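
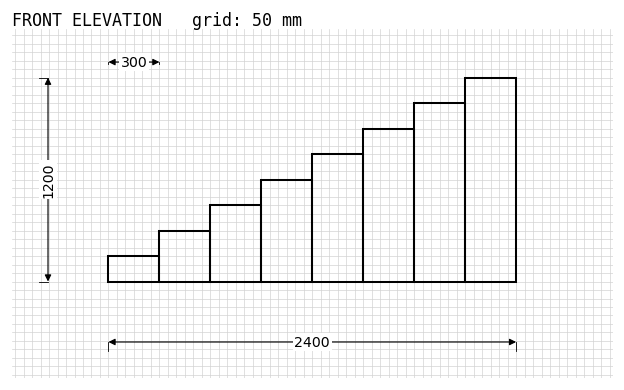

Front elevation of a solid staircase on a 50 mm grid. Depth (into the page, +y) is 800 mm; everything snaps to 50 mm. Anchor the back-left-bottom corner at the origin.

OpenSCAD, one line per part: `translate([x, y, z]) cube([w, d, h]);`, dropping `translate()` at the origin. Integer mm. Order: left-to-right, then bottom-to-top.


cube([300, 800, 150]);
translate([300, 0, 0]) cube([300, 800, 300]);
translate([600, 0, 0]) cube([300, 800, 450]);
translate([900, 0, 0]) cube([300, 800, 600]);
translate([1200, 0, 0]) cube([300, 800, 750]);
translate([1500, 0, 0]) cube([300, 800, 900]);
translate([1800, 0, 0]) cube([300, 800, 1050]);
translate([2100, 0, 0]) cube([300, 800, 1200]);


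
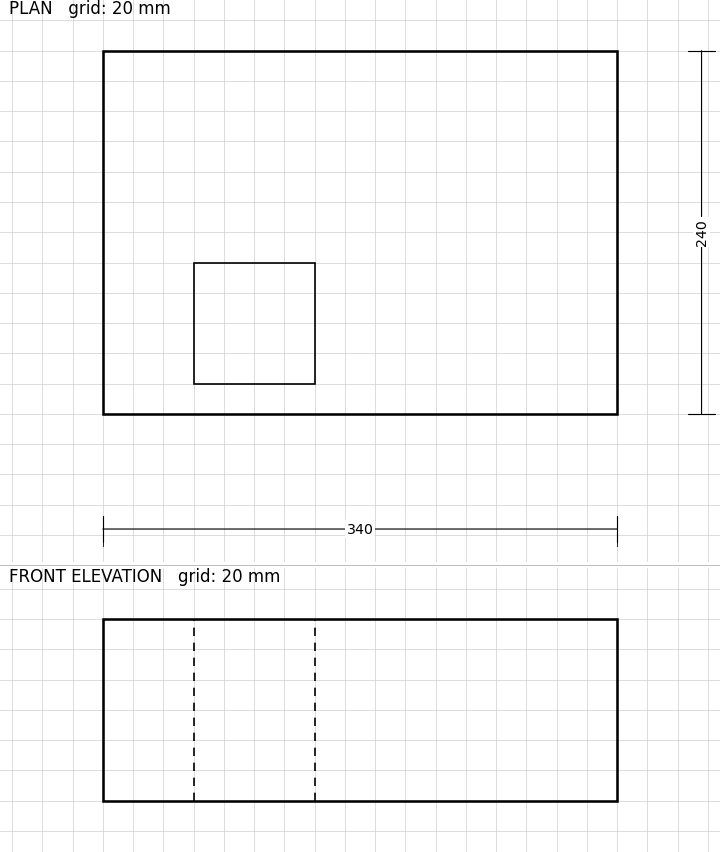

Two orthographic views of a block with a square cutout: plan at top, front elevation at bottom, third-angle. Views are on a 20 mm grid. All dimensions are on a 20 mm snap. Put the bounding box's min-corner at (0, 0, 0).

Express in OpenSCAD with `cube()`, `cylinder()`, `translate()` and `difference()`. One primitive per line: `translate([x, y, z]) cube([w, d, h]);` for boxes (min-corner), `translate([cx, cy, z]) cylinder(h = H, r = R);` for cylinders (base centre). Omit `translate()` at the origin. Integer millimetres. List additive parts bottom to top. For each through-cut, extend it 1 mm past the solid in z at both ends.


difference() {
  cube([340, 240, 120]);
  translate([60, 20, -1]) cube([80, 80, 122]);
}


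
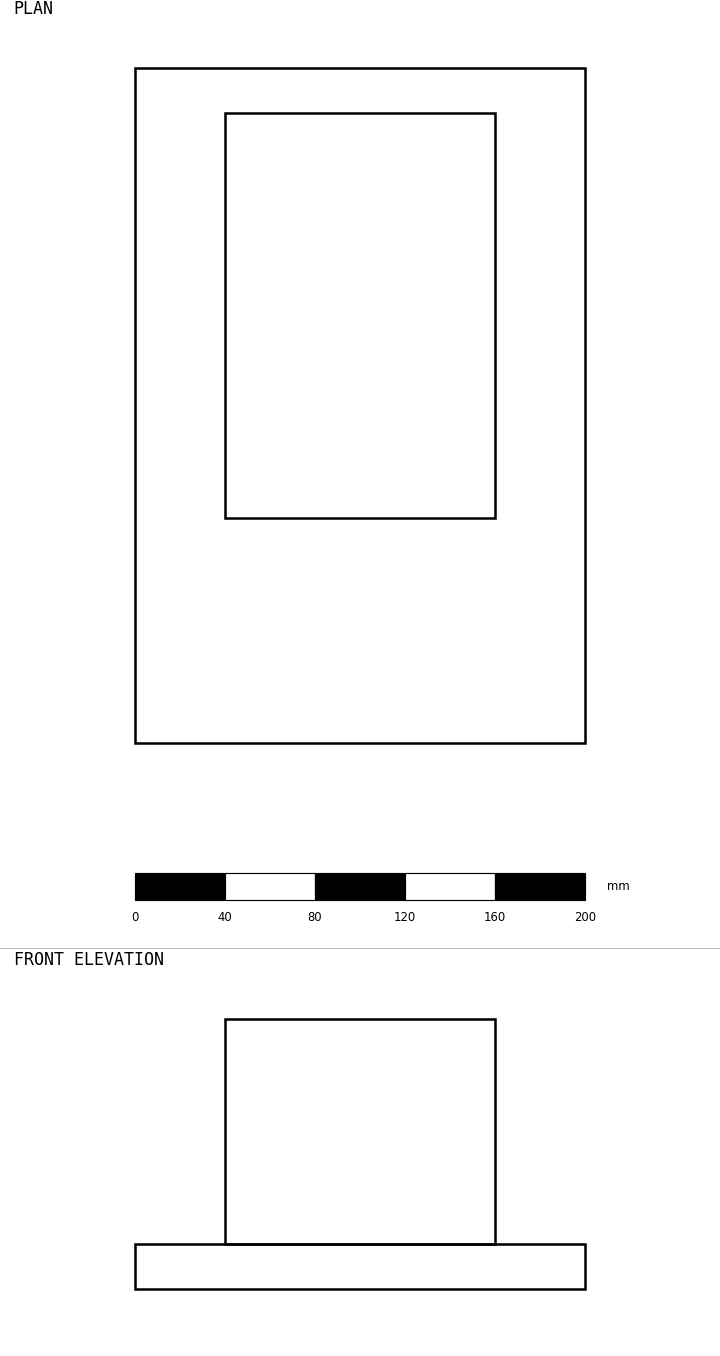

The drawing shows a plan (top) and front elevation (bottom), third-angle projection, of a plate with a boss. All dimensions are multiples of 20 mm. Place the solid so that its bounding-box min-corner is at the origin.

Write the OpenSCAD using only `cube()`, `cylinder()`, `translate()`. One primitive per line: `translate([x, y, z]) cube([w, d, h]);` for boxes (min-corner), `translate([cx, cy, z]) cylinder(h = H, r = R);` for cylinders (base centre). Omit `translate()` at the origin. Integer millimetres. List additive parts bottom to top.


cube([200, 300, 20]);
translate([40, 100, 20]) cube([120, 180, 100]);


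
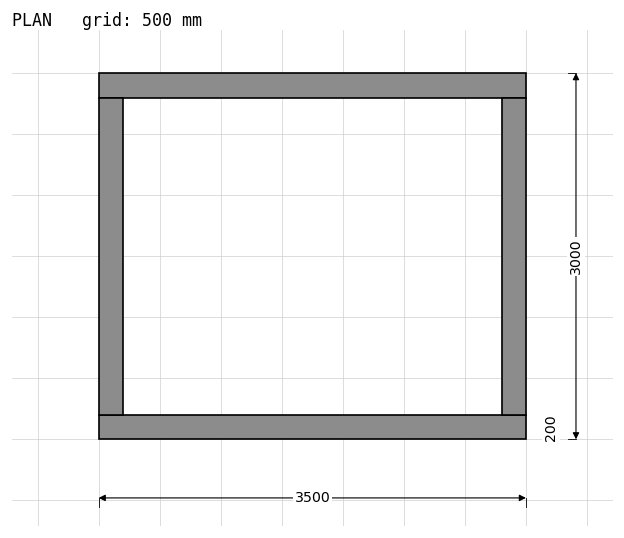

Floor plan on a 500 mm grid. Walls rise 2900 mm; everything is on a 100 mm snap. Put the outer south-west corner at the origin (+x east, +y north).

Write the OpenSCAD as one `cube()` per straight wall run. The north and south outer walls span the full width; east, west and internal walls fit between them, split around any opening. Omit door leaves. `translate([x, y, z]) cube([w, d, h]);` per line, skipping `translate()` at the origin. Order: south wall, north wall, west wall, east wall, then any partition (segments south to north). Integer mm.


cube([3500, 200, 2900]);
translate([0, 2800, 0]) cube([3500, 200, 2900]);
translate([0, 200, 0]) cube([200, 2600, 2900]);
translate([3300, 200, 0]) cube([200, 2600, 2900]);


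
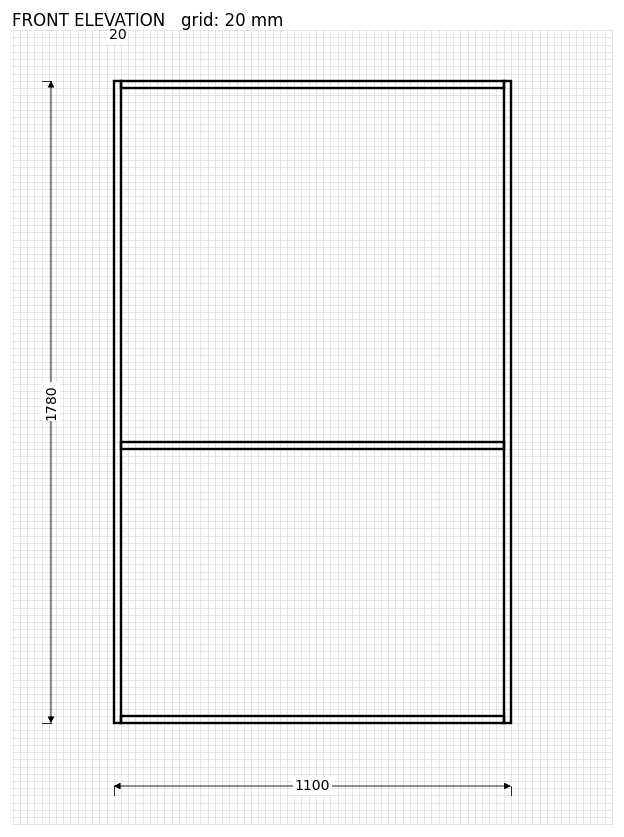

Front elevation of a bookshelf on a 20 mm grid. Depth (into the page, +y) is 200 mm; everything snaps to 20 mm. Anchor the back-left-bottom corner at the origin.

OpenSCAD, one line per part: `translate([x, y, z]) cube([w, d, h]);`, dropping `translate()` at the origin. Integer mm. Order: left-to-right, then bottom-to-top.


cube([20, 200, 1780]);
translate([20, 0, 0]) cube([1060, 200, 20]);
translate([20, 0, 760]) cube([1060, 200, 20]);
translate([20, 0, 1760]) cube([1060, 200, 20]);
translate([1080, 0, 0]) cube([20, 200, 1780]);


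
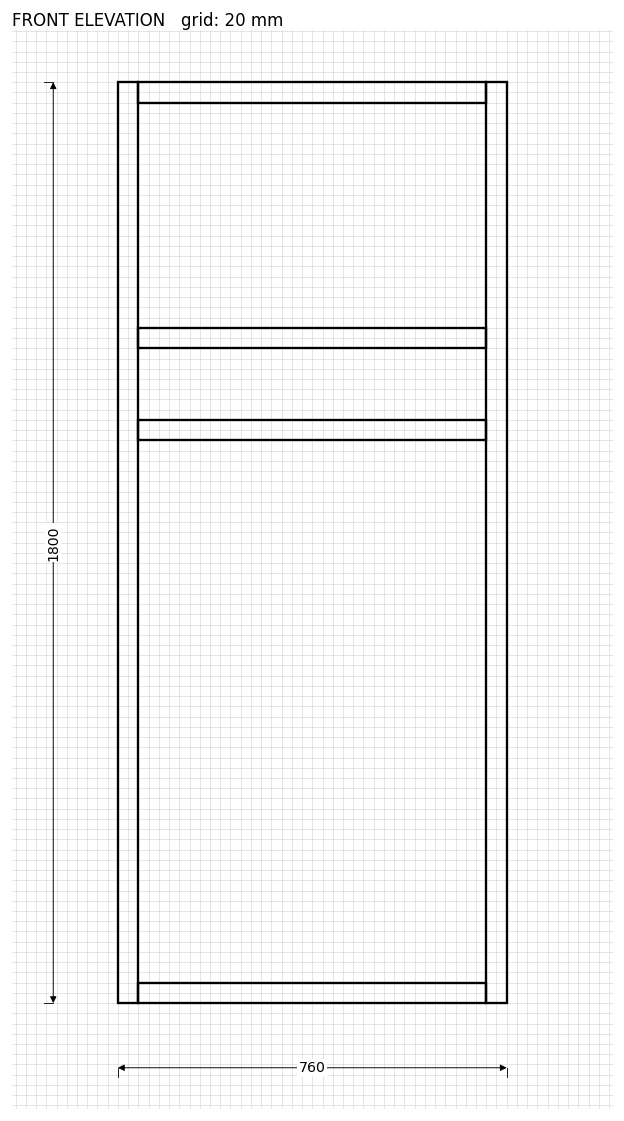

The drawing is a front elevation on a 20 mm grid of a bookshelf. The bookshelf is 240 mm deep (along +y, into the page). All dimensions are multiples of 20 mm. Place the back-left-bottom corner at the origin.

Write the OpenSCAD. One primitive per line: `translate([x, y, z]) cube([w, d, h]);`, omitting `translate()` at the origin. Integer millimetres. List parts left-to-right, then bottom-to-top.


cube([40, 240, 1800]);
translate([40, 0, 0]) cube([680, 240, 40]);
translate([40, 0, 1100]) cube([680, 240, 40]);
translate([40, 0, 1280]) cube([680, 240, 40]);
translate([40, 0, 1760]) cube([680, 240, 40]);
translate([720, 0, 0]) cube([40, 240, 1800]);


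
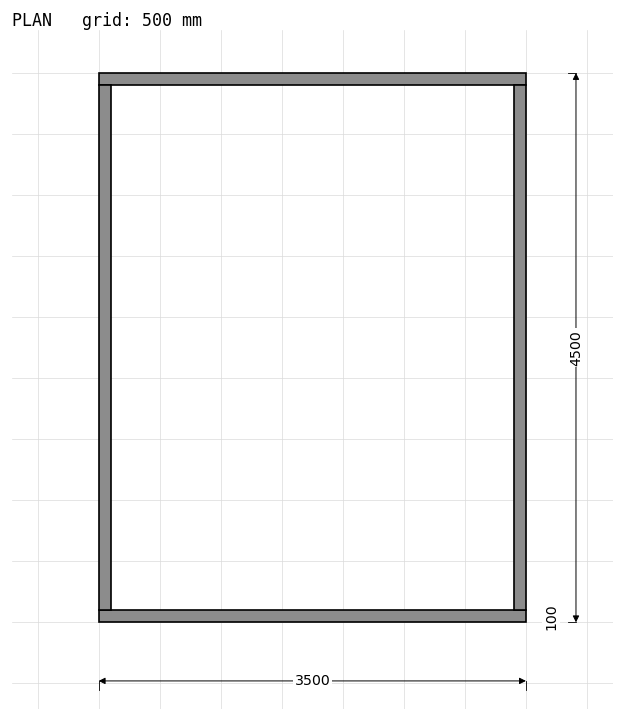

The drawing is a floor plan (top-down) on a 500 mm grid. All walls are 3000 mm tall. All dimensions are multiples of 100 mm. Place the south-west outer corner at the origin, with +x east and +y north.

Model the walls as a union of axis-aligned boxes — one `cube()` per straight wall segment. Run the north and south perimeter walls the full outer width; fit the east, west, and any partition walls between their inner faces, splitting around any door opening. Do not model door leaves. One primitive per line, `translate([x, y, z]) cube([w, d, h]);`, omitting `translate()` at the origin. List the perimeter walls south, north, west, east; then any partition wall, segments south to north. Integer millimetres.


cube([3500, 100, 3000]);
translate([0, 4400, 0]) cube([3500, 100, 3000]);
translate([0, 100, 0]) cube([100, 4300, 3000]);
translate([3400, 100, 0]) cube([100, 4300, 3000]);


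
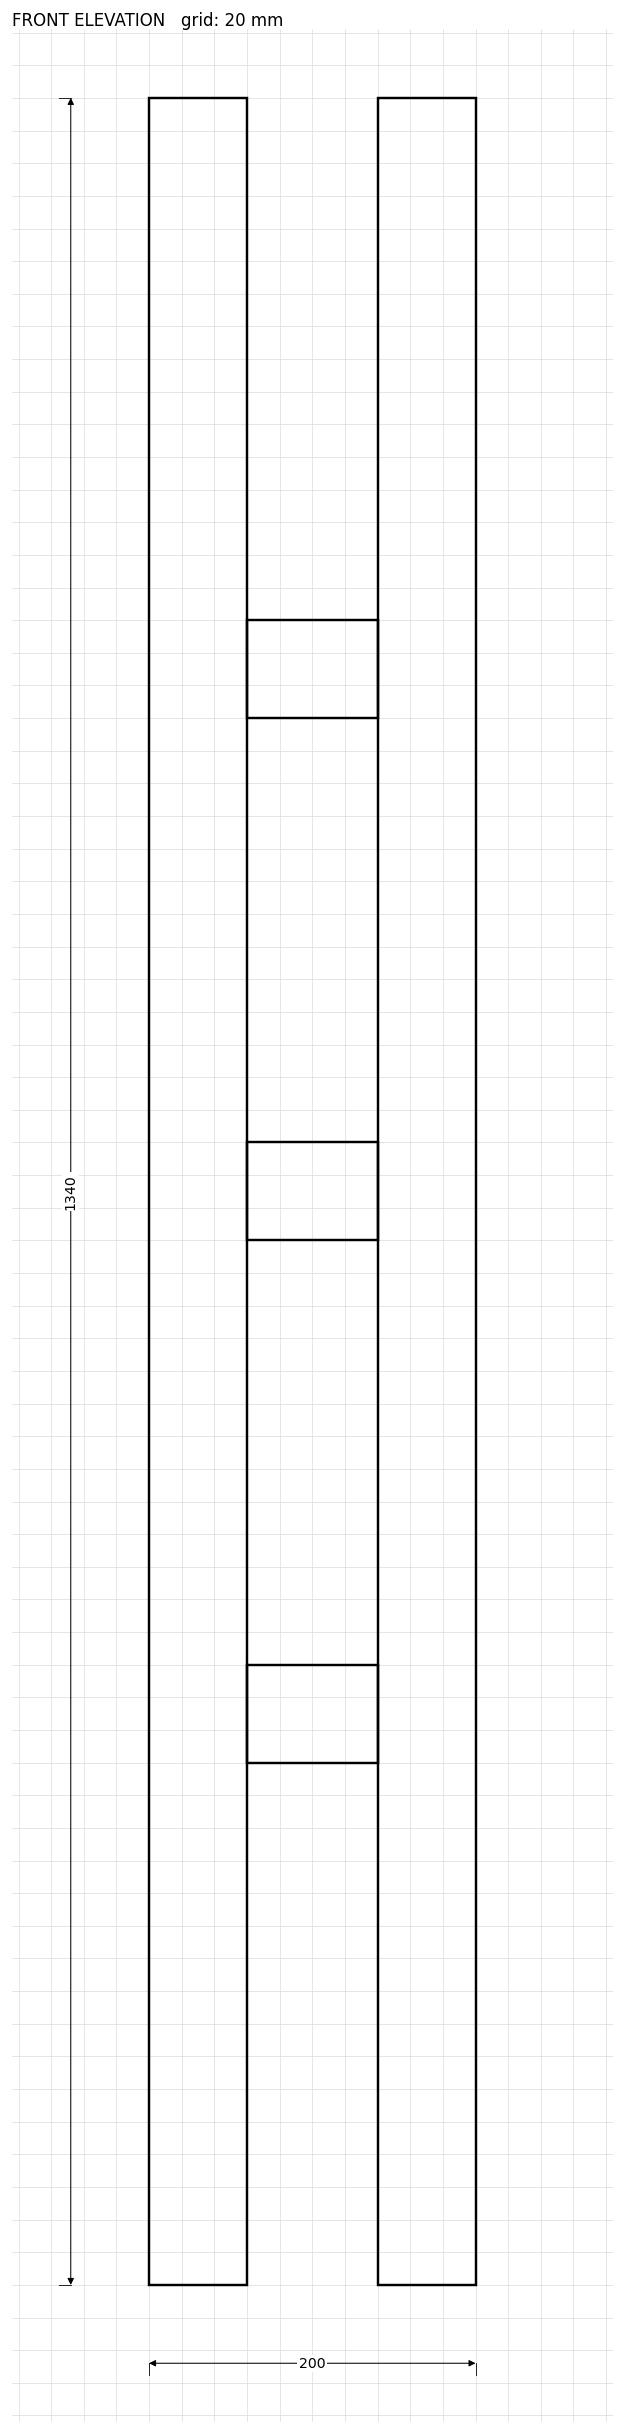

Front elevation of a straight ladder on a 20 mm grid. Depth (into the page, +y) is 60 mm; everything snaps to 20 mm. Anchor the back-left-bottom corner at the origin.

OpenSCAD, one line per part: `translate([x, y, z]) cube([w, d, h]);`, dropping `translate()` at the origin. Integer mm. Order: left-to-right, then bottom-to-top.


cube([60, 60, 1340]);
translate([60, 0, 320]) cube([80, 60, 60]);
translate([60, 0, 640]) cube([80, 60, 60]);
translate([60, 0, 960]) cube([80, 60, 60]);
translate([140, 0, 0]) cube([60, 60, 1340]);


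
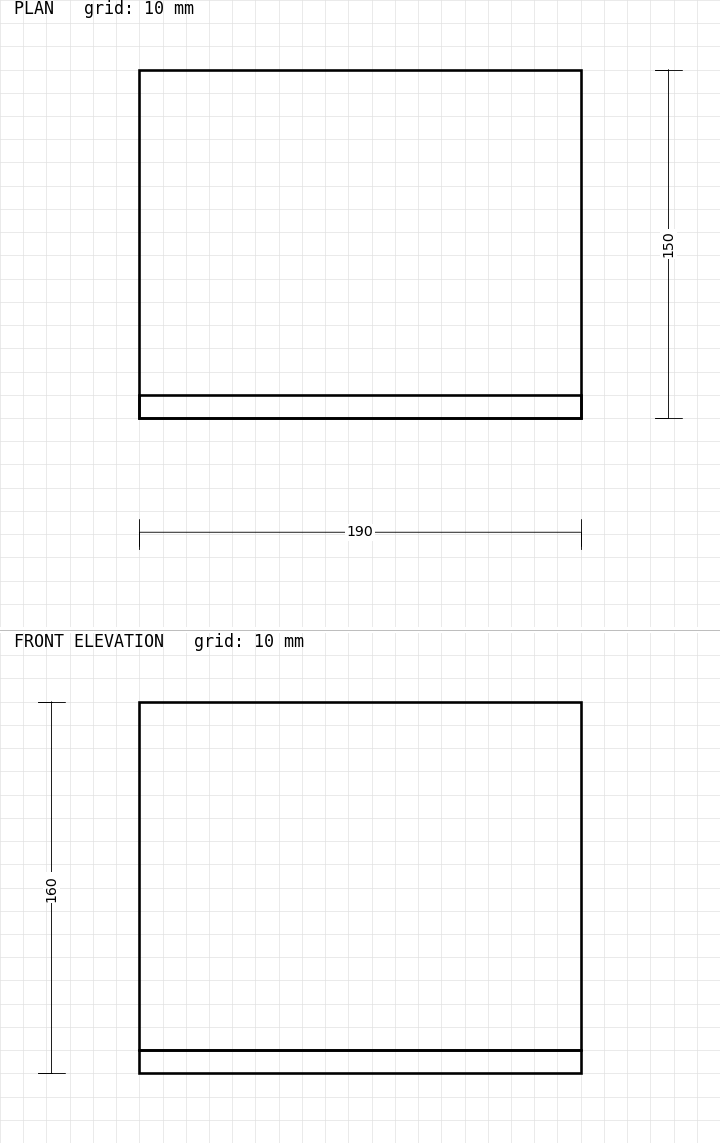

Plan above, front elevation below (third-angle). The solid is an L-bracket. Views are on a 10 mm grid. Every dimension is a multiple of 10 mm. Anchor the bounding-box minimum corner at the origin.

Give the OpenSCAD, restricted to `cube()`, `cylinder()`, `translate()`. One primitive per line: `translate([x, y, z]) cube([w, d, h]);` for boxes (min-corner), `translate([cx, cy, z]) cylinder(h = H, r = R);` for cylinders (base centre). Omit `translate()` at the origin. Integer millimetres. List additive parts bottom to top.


cube([190, 150, 10]);
translate([0, 0, 10]) cube([190, 10, 150]);


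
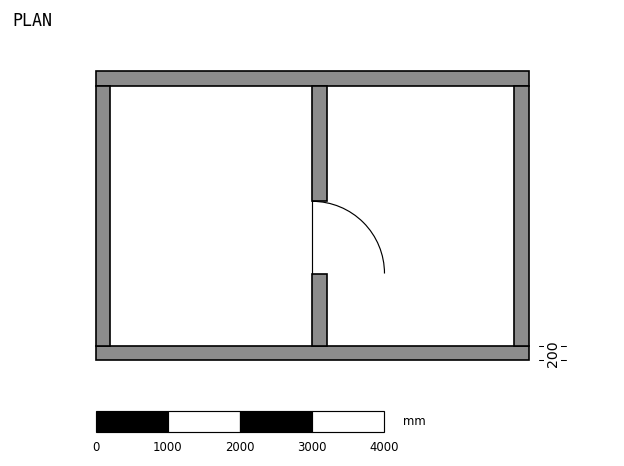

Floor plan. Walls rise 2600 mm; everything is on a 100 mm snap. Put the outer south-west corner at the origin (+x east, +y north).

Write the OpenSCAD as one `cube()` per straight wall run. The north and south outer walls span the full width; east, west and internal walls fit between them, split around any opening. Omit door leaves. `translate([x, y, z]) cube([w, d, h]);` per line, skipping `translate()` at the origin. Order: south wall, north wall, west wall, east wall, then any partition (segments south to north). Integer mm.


cube([6000, 200, 2600]);
translate([0, 3800, 0]) cube([6000, 200, 2600]);
translate([0, 200, 0]) cube([200, 3600, 2600]);
translate([5800, 200, 0]) cube([200, 3600, 2600]);
translate([3000, 200, 0]) cube([200, 1000, 2600]);
translate([3000, 2200, 0]) cube([200, 1600, 2600]);


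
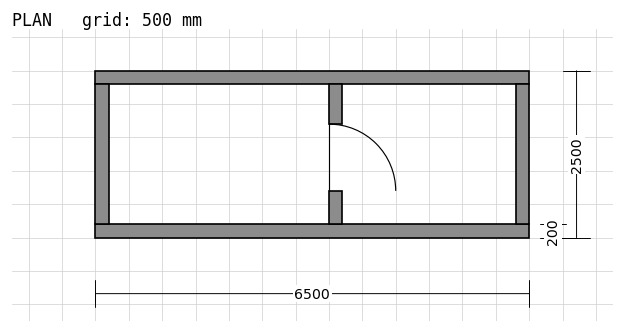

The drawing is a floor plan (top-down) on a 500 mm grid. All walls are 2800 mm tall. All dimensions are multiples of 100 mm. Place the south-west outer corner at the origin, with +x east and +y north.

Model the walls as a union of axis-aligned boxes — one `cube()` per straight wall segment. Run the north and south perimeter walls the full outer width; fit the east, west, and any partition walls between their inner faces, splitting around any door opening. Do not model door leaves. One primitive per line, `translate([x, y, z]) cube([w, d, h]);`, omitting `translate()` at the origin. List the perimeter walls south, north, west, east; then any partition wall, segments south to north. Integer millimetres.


cube([6500, 200, 2800]);
translate([0, 2300, 0]) cube([6500, 200, 2800]);
translate([0, 200, 0]) cube([200, 2100, 2800]);
translate([6300, 200, 0]) cube([200, 2100, 2800]);
translate([3500, 200, 0]) cube([200, 500, 2800]);
translate([3500, 1700, 0]) cube([200, 600, 2800]);


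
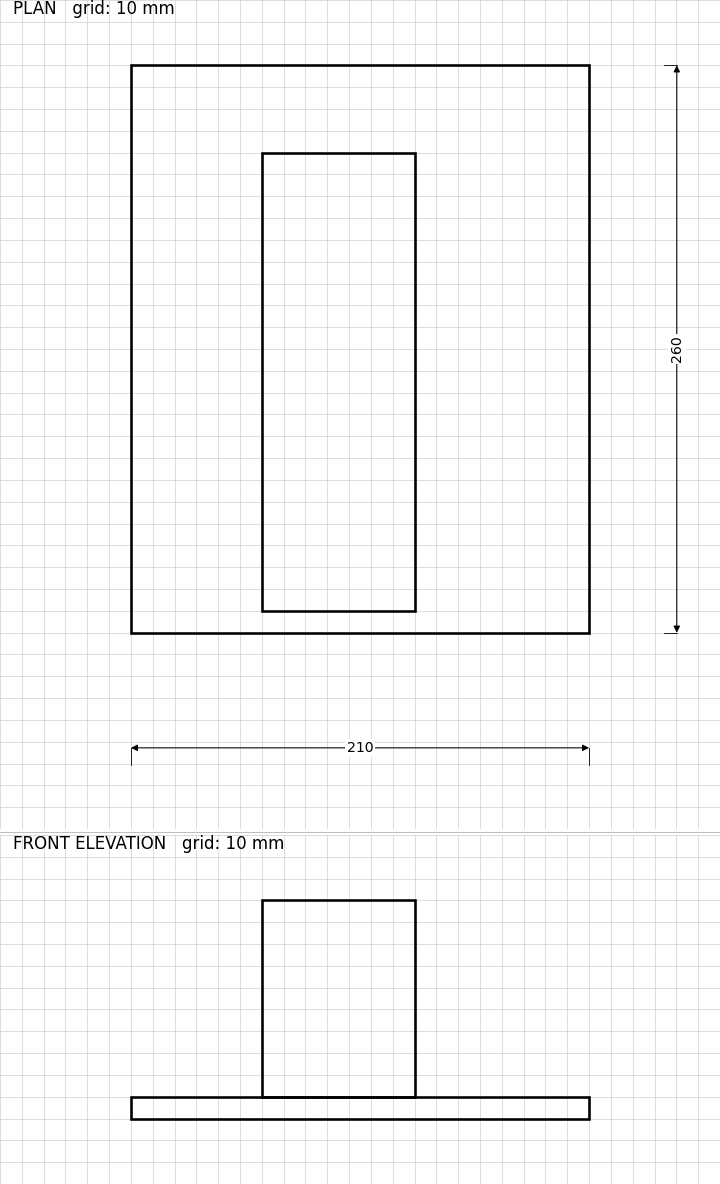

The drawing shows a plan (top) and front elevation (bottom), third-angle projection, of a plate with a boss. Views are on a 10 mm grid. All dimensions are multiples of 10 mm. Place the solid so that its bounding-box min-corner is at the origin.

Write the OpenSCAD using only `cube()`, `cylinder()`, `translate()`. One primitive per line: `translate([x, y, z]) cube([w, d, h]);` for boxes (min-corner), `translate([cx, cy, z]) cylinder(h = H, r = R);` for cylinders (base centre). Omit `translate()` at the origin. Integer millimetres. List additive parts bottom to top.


cube([210, 260, 10]);
translate([60, 10, 10]) cube([70, 210, 90]);


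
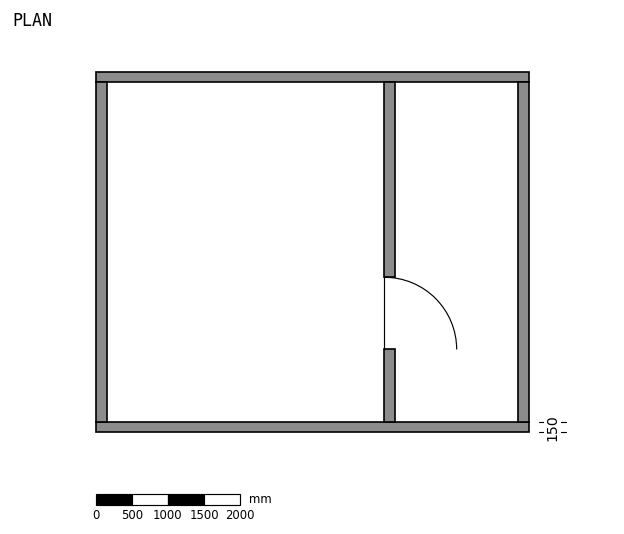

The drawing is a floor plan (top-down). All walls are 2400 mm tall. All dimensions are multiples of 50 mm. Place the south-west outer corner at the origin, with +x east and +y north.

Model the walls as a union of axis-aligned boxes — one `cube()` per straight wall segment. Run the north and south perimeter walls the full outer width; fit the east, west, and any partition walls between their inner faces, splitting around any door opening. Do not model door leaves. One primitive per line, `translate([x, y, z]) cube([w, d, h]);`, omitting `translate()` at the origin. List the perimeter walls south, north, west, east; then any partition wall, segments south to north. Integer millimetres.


cube([6000, 150, 2400]);
translate([0, 4850, 0]) cube([6000, 150, 2400]);
translate([0, 150, 0]) cube([150, 4700, 2400]);
translate([5850, 150, 0]) cube([150, 4700, 2400]);
translate([4000, 150, 0]) cube([150, 1000, 2400]);
translate([4000, 2150, 0]) cube([150, 2700, 2400]);


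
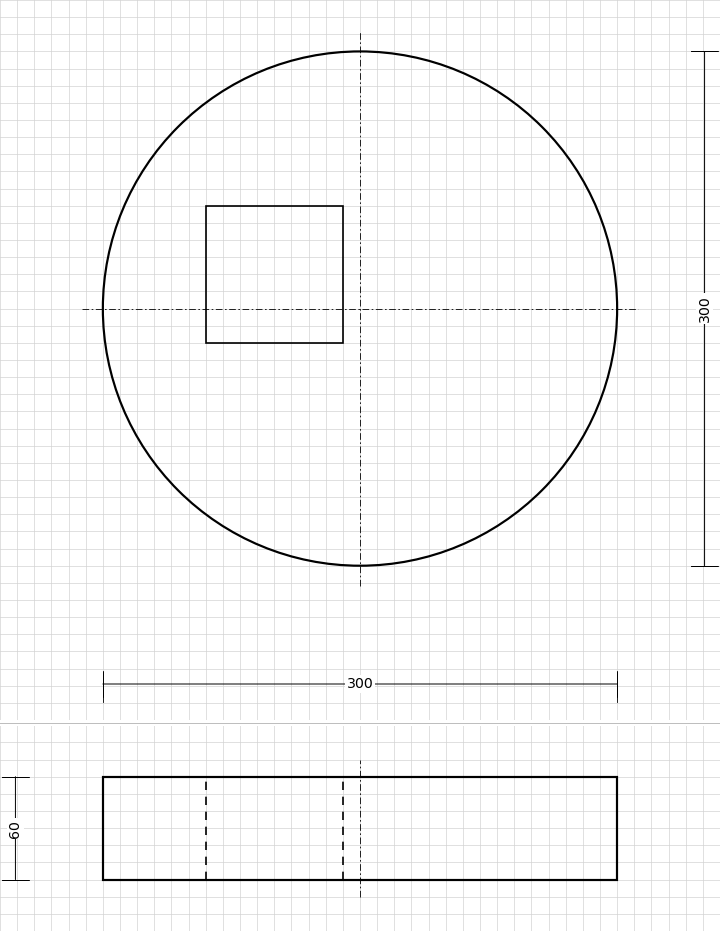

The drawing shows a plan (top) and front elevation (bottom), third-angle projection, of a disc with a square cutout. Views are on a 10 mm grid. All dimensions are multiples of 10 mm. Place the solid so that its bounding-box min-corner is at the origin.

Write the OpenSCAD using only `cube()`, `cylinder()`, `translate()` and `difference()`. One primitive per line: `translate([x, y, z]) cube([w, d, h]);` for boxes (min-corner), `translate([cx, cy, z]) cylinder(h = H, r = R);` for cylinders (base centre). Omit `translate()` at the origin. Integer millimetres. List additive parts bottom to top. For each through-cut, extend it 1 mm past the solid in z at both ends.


difference() {
  translate([150, 150, 0]) cylinder(h = 60, r = 150);
  translate([60, 130, -1]) cube([80, 80, 62]);
}


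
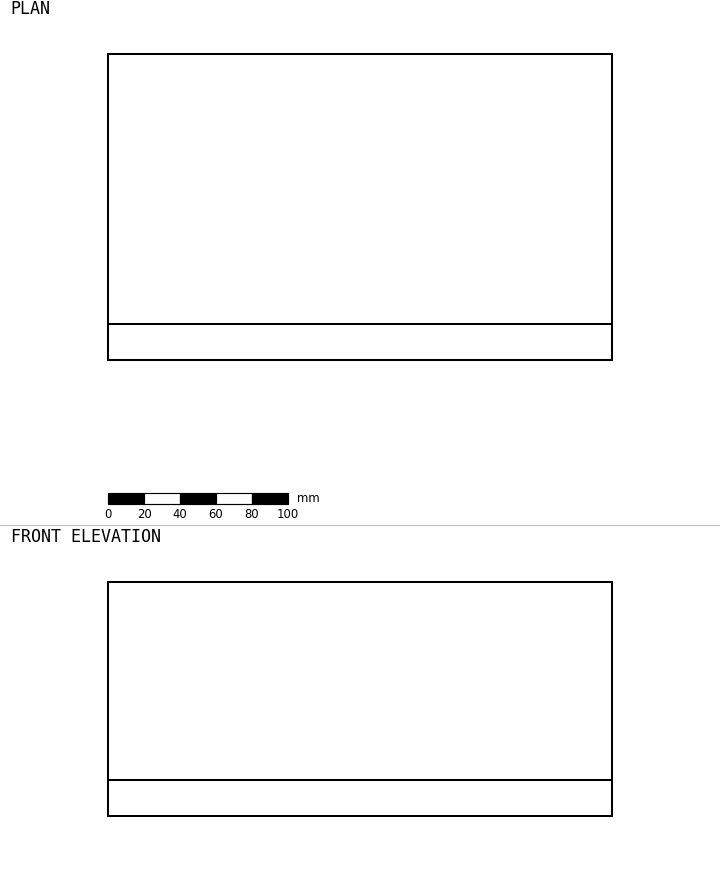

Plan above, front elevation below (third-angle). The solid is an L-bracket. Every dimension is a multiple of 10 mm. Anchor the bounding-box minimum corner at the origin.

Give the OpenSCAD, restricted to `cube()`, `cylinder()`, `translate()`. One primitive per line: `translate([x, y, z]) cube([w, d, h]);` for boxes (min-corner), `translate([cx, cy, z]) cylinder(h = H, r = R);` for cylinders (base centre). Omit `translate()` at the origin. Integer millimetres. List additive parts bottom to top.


cube([280, 170, 20]);
translate([0, 0, 20]) cube([280, 20, 110]);


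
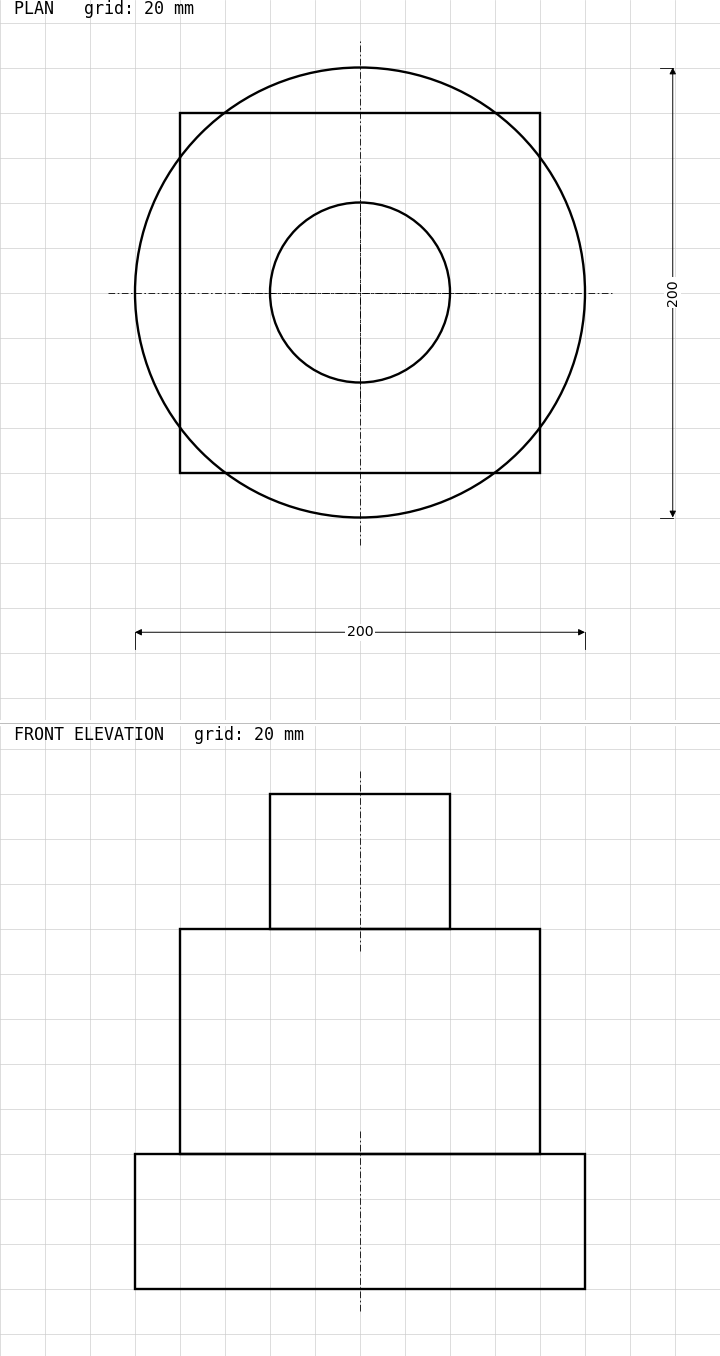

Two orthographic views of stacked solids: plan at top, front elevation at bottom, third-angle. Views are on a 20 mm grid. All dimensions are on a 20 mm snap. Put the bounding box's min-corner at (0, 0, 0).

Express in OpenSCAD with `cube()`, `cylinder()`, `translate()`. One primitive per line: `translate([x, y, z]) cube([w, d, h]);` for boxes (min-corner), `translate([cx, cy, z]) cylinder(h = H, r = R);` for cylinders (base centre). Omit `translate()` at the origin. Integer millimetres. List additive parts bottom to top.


translate([100, 100, 0]) cylinder(h = 60, r = 100);
translate([20, 20, 60]) cube([160, 160, 100]);
translate([100, 100, 160]) cylinder(h = 60, r = 40);


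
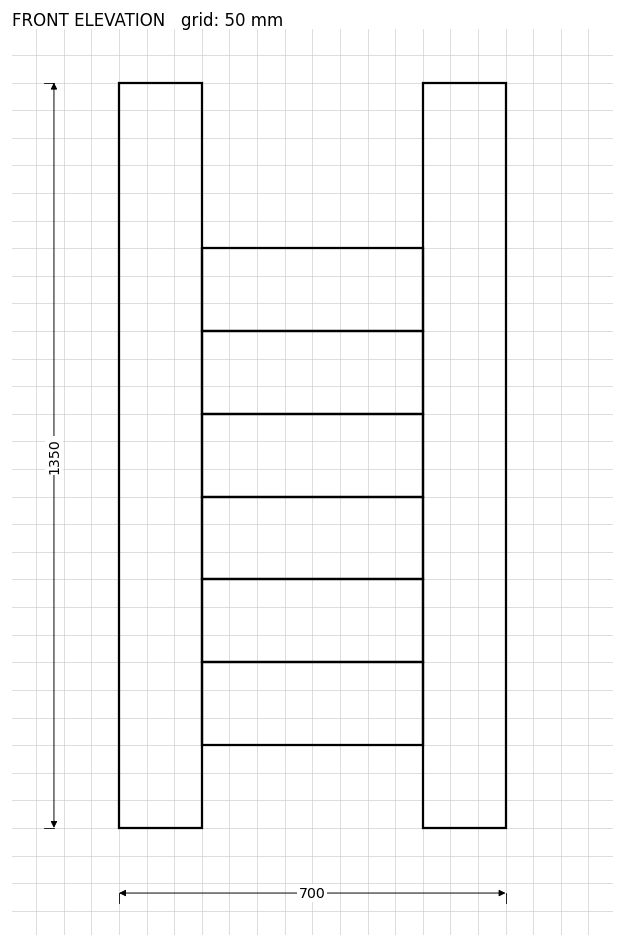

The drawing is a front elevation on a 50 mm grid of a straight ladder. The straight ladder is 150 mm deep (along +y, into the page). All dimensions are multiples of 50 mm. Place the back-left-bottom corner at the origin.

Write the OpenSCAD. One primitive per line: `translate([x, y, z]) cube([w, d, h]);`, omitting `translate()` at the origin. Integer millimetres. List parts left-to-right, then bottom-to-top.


cube([150, 150, 1350]);
translate([150, 0, 150]) cube([400, 150, 150]);
translate([150, 0, 300]) cube([400, 150, 150]);
translate([150, 0, 450]) cube([400, 150, 150]);
translate([150, 0, 600]) cube([400, 150, 150]);
translate([150, 0, 750]) cube([400, 150, 150]);
translate([150, 0, 900]) cube([400, 150, 150]);
translate([550, 0, 0]) cube([150, 150, 1350]);


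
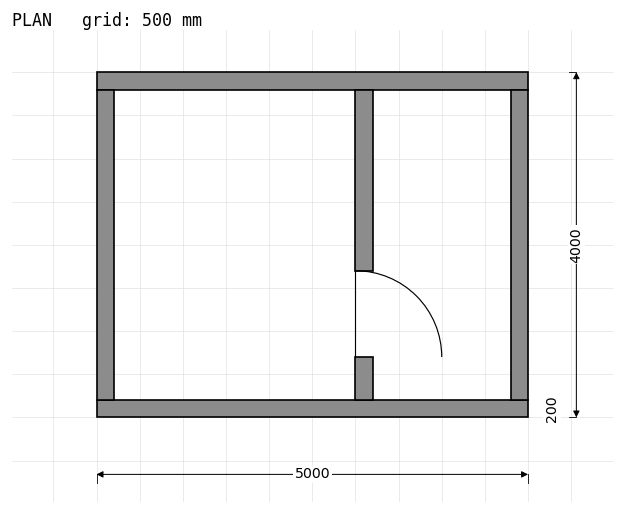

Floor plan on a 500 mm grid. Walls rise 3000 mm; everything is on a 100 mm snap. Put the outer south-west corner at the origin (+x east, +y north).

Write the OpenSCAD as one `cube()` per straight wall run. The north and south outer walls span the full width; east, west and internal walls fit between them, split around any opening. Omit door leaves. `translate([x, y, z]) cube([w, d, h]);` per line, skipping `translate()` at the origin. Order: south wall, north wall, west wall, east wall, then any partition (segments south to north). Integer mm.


cube([5000, 200, 3000]);
translate([0, 3800, 0]) cube([5000, 200, 3000]);
translate([0, 200, 0]) cube([200, 3600, 3000]);
translate([4800, 200, 0]) cube([200, 3600, 3000]);
translate([3000, 200, 0]) cube([200, 500, 3000]);
translate([3000, 1700, 0]) cube([200, 2100, 3000]);


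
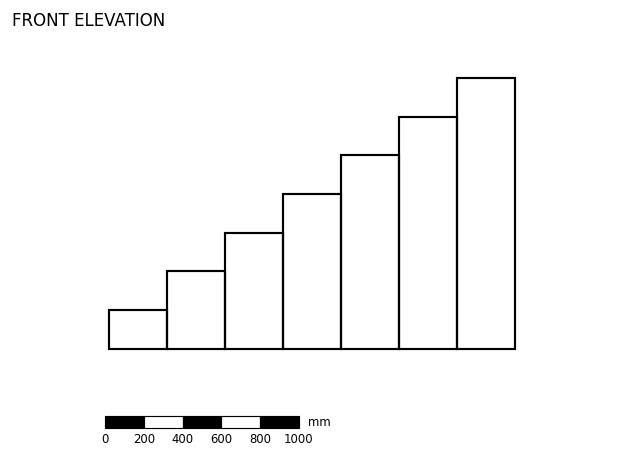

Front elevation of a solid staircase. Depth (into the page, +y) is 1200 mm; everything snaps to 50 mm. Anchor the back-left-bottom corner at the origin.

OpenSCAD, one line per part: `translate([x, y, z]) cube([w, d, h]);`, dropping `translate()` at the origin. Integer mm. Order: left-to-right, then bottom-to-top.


cube([300, 1200, 200]);
translate([300, 0, 0]) cube([300, 1200, 400]);
translate([600, 0, 0]) cube([300, 1200, 600]);
translate([900, 0, 0]) cube([300, 1200, 800]);
translate([1200, 0, 0]) cube([300, 1200, 1000]);
translate([1500, 0, 0]) cube([300, 1200, 1200]);
translate([1800, 0, 0]) cube([300, 1200, 1400]);


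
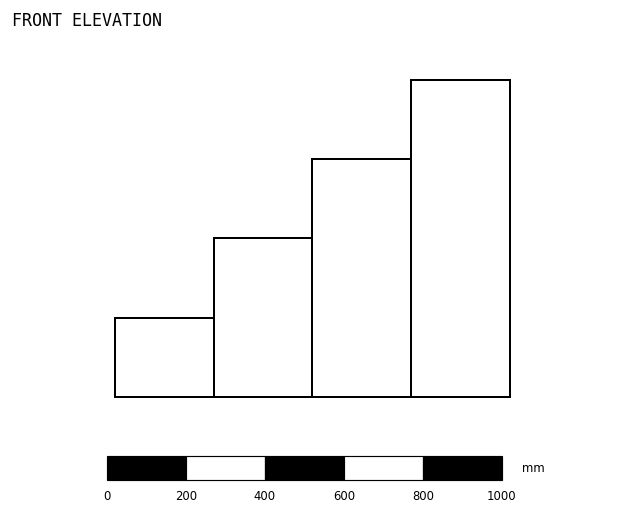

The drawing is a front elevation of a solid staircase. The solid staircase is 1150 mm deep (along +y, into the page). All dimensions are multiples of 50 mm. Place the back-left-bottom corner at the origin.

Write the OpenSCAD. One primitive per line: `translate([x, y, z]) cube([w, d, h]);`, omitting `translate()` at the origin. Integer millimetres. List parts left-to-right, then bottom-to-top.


cube([250, 1150, 200]);
translate([250, 0, 0]) cube([250, 1150, 400]);
translate([500, 0, 0]) cube([250, 1150, 600]);
translate([750, 0, 0]) cube([250, 1150, 800]);


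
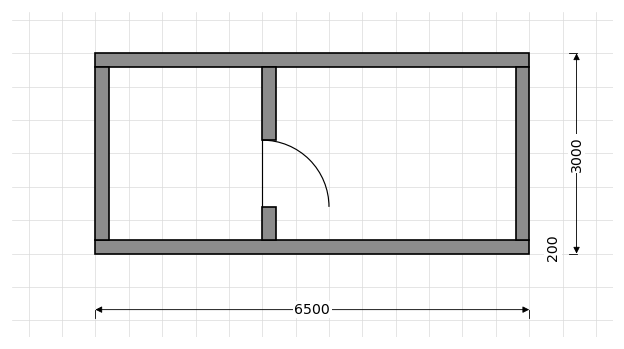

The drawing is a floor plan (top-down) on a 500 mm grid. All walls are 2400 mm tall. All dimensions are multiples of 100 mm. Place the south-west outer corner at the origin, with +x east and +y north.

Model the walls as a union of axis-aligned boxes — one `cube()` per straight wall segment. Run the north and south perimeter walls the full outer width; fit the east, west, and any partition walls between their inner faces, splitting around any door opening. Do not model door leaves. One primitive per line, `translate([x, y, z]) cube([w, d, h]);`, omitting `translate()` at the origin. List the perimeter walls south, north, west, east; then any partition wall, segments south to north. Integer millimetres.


cube([6500, 200, 2400]);
translate([0, 2800, 0]) cube([6500, 200, 2400]);
translate([0, 200, 0]) cube([200, 2600, 2400]);
translate([6300, 200, 0]) cube([200, 2600, 2400]);
translate([2500, 200, 0]) cube([200, 500, 2400]);
translate([2500, 1700, 0]) cube([200, 1100, 2400]);


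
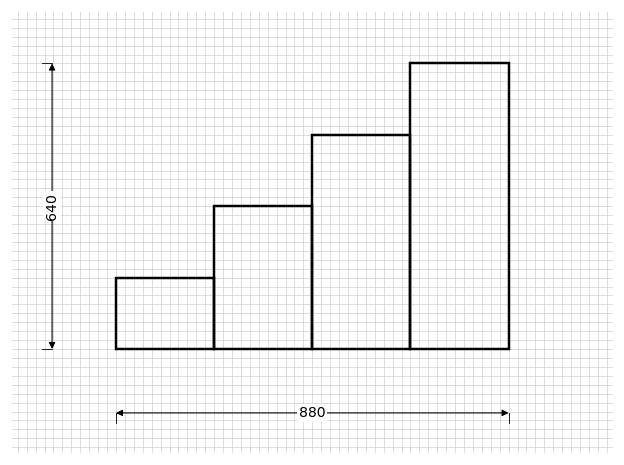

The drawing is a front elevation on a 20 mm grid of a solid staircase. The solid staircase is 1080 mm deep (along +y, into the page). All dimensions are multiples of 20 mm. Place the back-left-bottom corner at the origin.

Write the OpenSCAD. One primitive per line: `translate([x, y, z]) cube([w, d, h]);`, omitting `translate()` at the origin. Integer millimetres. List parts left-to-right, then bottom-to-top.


cube([220, 1080, 160]);
translate([220, 0, 0]) cube([220, 1080, 320]);
translate([440, 0, 0]) cube([220, 1080, 480]);
translate([660, 0, 0]) cube([220, 1080, 640]);


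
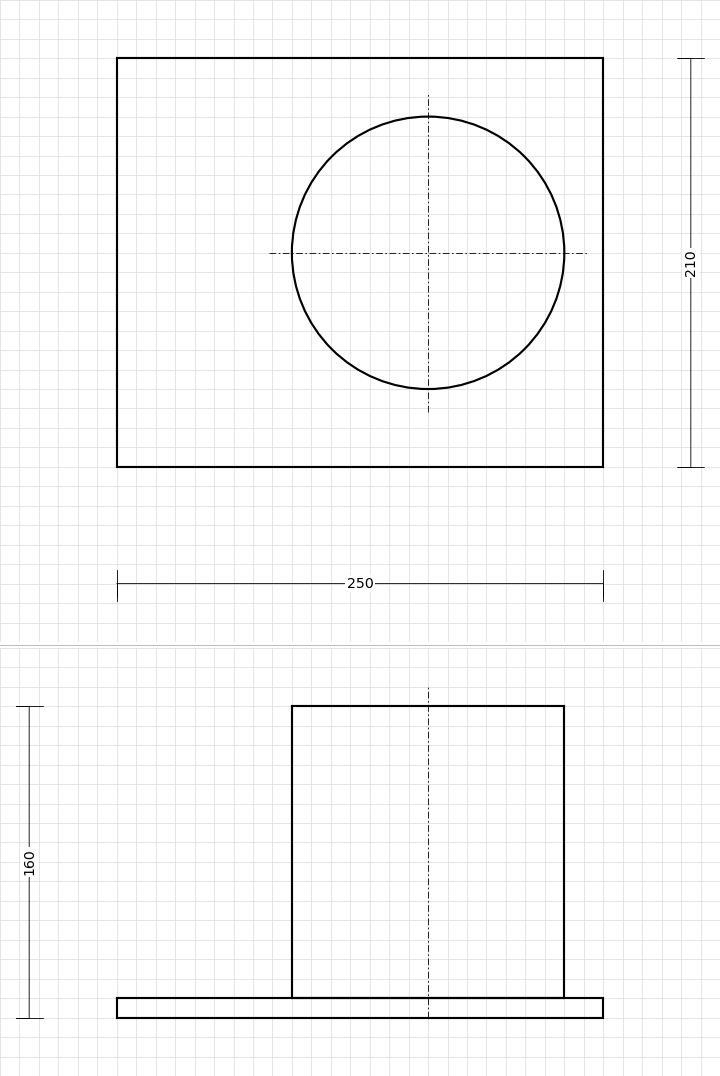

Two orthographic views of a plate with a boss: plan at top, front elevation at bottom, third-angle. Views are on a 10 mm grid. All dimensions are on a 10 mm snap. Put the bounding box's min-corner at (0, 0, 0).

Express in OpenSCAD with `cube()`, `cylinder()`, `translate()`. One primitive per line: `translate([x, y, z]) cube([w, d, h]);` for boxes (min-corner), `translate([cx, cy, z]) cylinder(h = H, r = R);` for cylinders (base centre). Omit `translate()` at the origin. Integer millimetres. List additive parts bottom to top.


cube([250, 210, 10]);
translate([160, 110, 10]) cylinder(h = 150, r = 70);


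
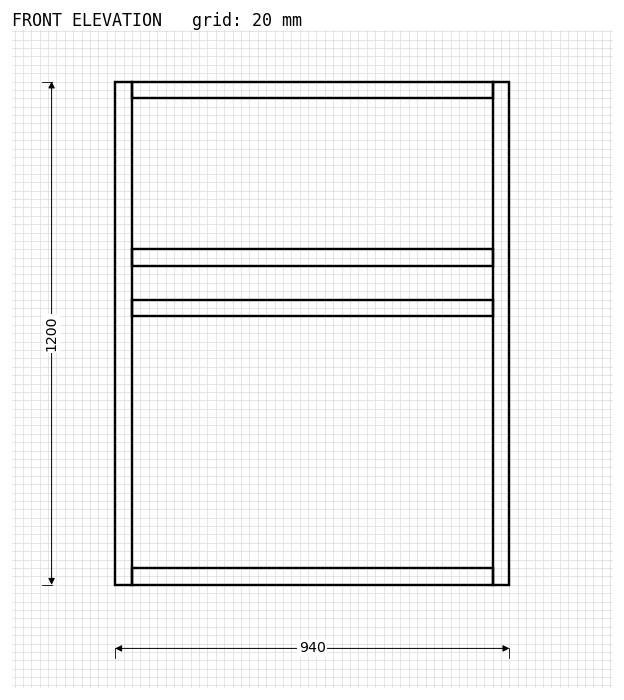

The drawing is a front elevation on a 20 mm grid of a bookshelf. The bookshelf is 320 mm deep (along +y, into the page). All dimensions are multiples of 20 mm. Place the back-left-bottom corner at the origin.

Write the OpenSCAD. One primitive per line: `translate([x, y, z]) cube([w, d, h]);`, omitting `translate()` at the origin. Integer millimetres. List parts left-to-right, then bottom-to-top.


cube([40, 320, 1200]);
translate([40, 0, 0]) cube([860, 320, 40]);
translate([40, 0, 640]) cube([860, 320, 40]);
translate([40, 0, 760]) cube([860, 320, 40]);
translate([40, 0, 1160]) cube([860, 320, 40]);
translate([900, 0, 0]) cube([40, 320, 1200]);


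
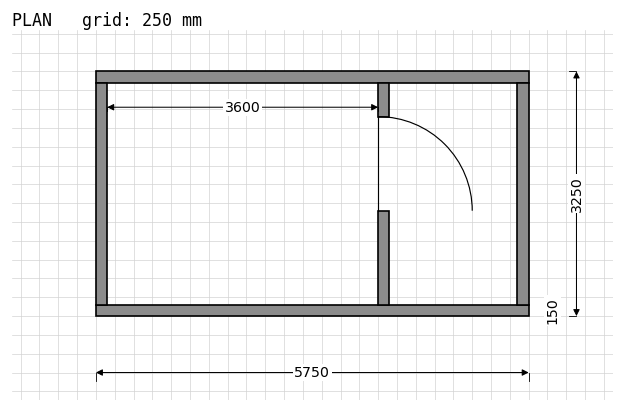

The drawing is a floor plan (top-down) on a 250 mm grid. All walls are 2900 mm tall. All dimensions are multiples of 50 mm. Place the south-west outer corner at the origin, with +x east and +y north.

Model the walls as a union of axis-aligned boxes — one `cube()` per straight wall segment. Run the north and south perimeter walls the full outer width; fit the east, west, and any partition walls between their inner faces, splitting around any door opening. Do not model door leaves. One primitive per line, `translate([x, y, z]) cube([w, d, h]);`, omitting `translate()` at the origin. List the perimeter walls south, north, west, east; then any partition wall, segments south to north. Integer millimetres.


cube([5750, 150, 2900]);
translate([0, 3100, 0]) cube([5750, 150, 2900]);
translate([0, 150, 0]) cube([150, 2950, 2900]);
translate([5600, 150, 0]) cube([150, 2950, 2900]);
translate([3750, 150, 0]) cube([150, 1250, 2900]);
translate([3750, 2650, 0]) cube([150, 450, 2900]);


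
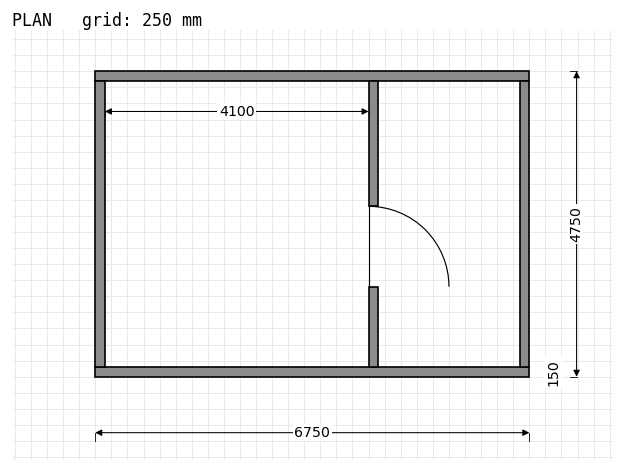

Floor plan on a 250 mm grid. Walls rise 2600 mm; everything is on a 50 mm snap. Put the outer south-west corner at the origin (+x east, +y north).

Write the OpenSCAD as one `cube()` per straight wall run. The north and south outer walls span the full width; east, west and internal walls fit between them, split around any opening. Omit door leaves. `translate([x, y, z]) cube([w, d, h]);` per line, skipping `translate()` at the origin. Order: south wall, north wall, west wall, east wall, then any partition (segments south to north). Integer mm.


cube([6750, 150, 2600]);
translate([0, 4600, 0]) cube([6750, 150, 2600]);
translate([0, 150, 0]) cube([150, 4450, 2600]);
translate([6600, 150, 0]) cube([150, 4450, 2600]);
translate([4250, 150, 0]) cube([150, 1250, 2600]);
translate([4250, 2650, 0]) cube([150, 1950, 2600]);


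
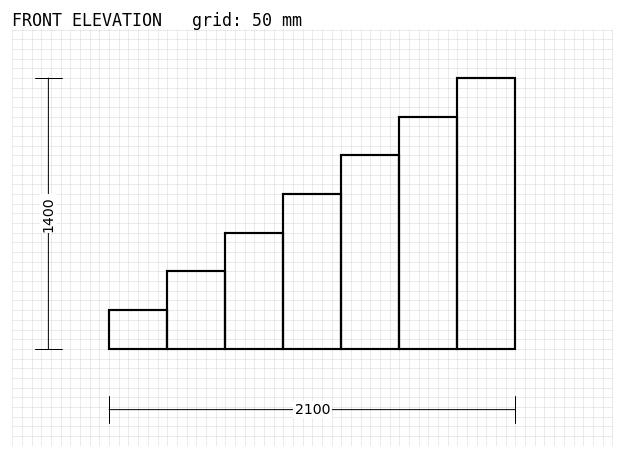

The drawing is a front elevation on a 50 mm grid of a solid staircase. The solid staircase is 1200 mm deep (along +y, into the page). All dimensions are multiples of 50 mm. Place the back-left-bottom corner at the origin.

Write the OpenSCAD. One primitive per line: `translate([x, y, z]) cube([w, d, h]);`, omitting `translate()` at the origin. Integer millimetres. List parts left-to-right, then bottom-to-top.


cube([300, 1200, 200]);
translate([300, 0, 0]) cube([300, 1200, 400]);
translate([600, 0, 0]) cube([300, 1200, 600]);
translate([900, 0, 0]) cube([300, 1200, 800]);
translate([1200, 0, 0]) cube([300, 1200, 1000]);
translate([1500, 0, 0]) cube([300, 1200, 1200]);
translate([1800, 0, 0]) cube([300, 1200, 1400]);


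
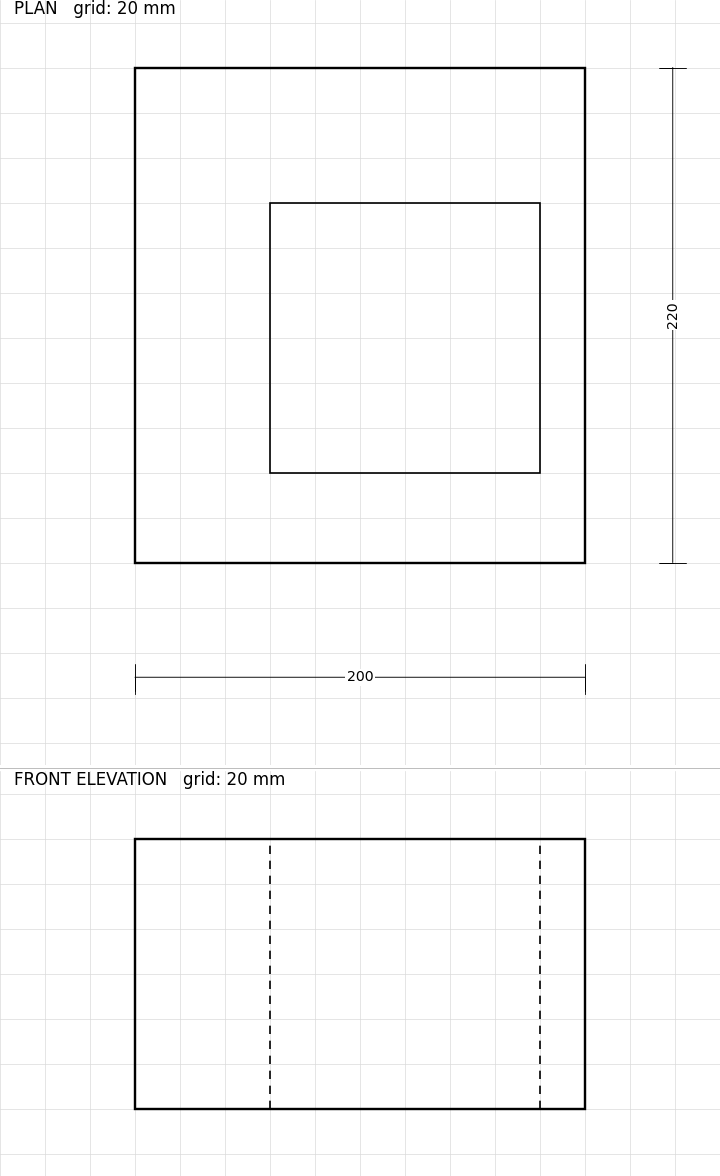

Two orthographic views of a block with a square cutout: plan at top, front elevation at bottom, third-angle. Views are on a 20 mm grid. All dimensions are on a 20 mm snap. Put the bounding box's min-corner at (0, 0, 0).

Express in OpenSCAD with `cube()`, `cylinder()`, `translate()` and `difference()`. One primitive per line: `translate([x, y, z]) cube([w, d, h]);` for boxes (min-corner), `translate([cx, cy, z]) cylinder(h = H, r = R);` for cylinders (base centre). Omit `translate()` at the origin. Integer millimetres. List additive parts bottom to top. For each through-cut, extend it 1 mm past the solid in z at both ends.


difference() {
  cube([200, 220, 120]);
  translate([60, 40, -1]) cube([120, 120, 122]);
}


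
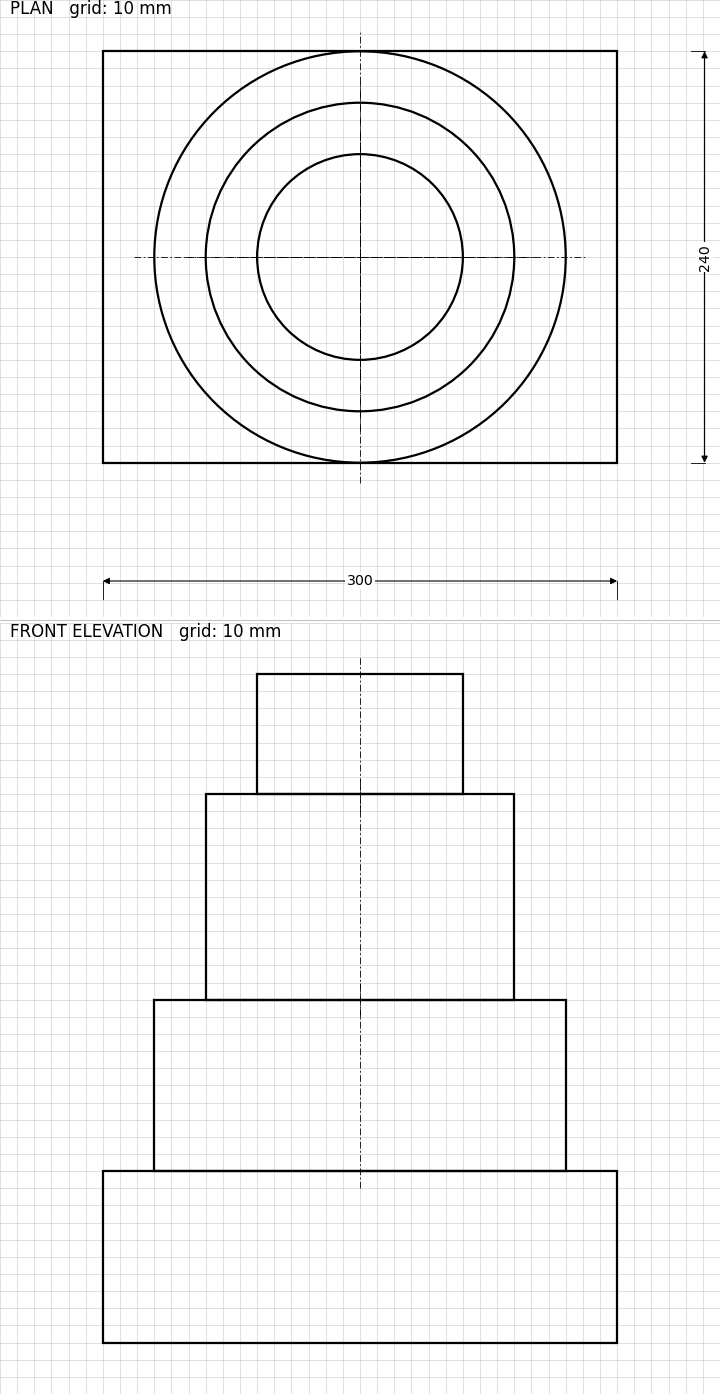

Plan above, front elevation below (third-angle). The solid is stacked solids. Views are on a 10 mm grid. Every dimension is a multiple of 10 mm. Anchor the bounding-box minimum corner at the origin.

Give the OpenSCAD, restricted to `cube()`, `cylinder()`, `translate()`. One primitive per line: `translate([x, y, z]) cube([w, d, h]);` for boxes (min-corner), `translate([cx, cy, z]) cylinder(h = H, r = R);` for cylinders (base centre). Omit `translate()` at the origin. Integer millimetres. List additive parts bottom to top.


cube([300, 240, 100]);
translate([150, 120, 100]) cylinder(h = 100, r = 120);
translate([150, 120, 200]) cylinder(h = 120, r = 90);
translate([150, 120, 320]) cylinder(h = 70, r = 60);


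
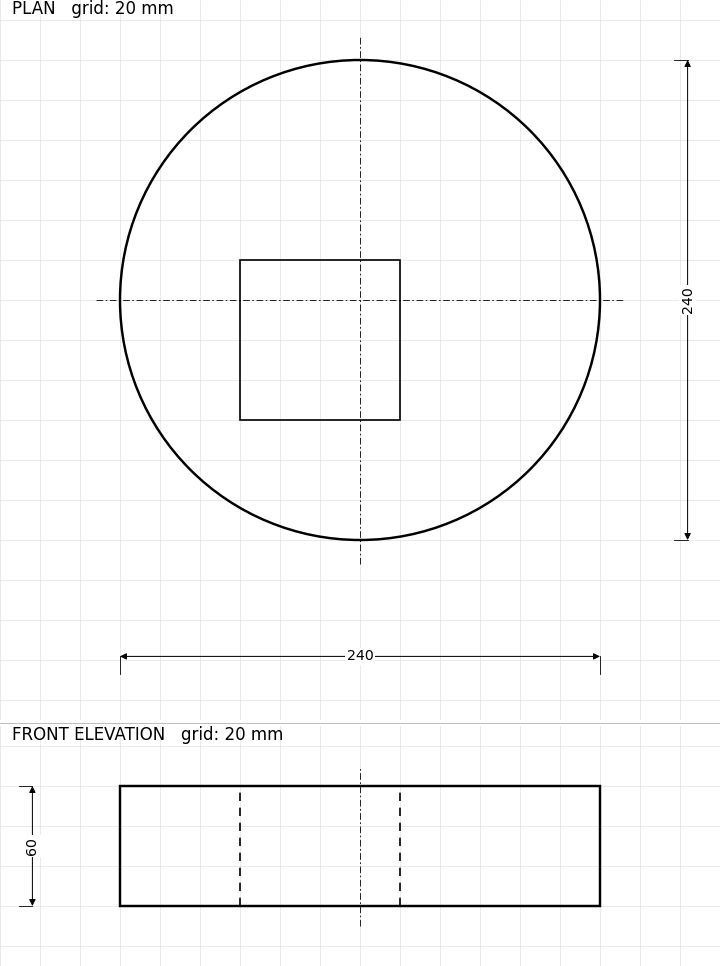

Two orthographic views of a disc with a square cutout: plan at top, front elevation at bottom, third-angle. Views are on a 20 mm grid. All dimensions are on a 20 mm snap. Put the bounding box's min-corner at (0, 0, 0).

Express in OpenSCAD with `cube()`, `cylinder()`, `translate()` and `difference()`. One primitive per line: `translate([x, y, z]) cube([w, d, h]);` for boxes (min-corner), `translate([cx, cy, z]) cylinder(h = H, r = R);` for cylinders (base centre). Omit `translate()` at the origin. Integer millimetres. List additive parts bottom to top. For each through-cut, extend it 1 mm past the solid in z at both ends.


difference() {
  translate([120, 120, 0]) cylinder(h = 60, r = 120);
  translate([60, 60, -1]) cube([80, 80, 62]);
}


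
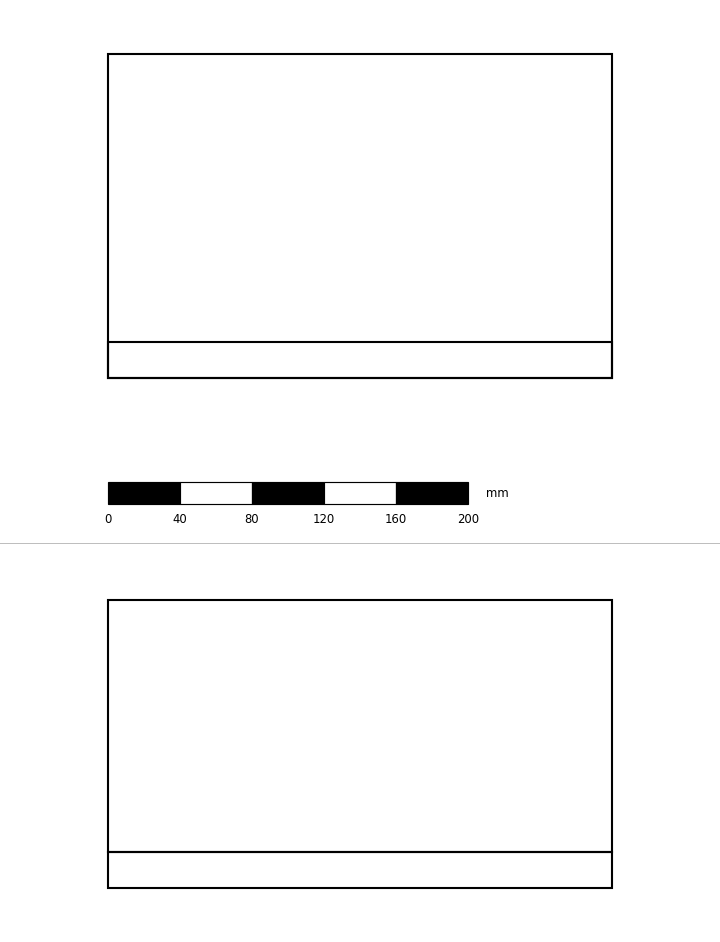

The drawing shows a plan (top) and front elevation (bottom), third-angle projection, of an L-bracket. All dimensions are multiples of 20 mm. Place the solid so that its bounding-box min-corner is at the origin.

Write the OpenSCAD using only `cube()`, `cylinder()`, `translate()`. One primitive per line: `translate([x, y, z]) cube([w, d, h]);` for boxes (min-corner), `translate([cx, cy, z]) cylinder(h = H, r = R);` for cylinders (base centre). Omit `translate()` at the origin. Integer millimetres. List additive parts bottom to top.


cube([280, 180, 20]);
translate([0, 0, 20]) cube([280, 20, 140]);


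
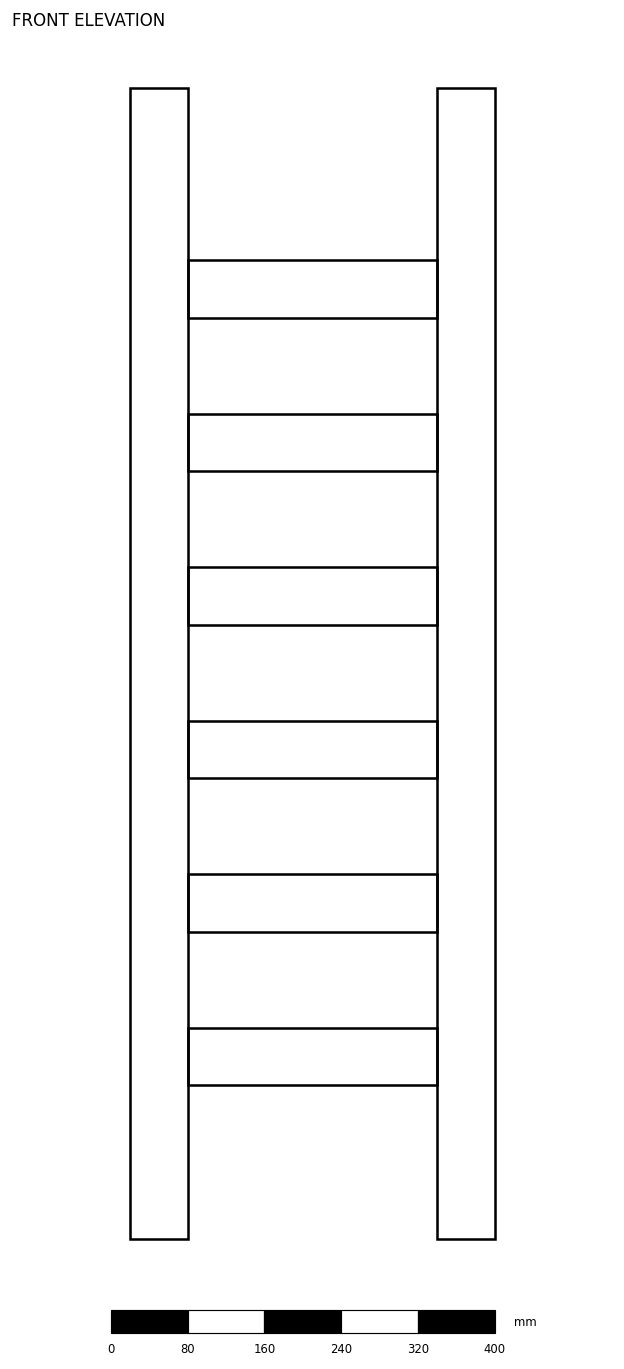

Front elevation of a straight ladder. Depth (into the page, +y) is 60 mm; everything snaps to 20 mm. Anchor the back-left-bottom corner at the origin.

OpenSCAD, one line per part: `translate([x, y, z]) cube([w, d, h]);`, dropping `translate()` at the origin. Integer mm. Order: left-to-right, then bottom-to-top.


cube([60, 60, 1200]);
translate([60, 0, 160]) cube([260, 60, 60]);
translate([60, 0, 320]) cube([260, 60, 60]);
translate([60, 0, 480]) cube([260, 60, 60]);
translate([60, 0, 640]) cube([260, 60, 60]);
translate([60, 0, 800]) cube([260, 60, 60]);
translate([60, 0, 960]) cube([260, 60, 60]);
translate([320, 0, 0]) cube([60, 60, 1200]);


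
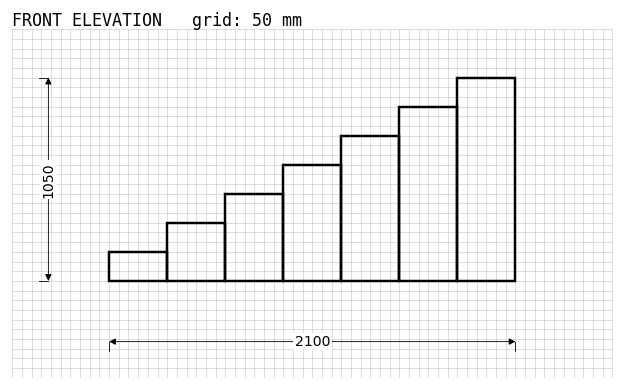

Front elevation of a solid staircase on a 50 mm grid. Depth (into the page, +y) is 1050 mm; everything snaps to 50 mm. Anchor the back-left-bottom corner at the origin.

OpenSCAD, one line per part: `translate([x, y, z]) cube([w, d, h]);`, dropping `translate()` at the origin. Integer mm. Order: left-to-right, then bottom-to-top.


cube([300, 1050, 150]);
translate([300, 0, 0]) cube([300, 1050, 300]);
translate([600, 0, 0]) cube([300, 1050, 450]);
translate([900, 0, 0]) cube([300, 1050, 600]);
translate([1200, 0, 0]) cube([300, 1050, 750]);
translate([1500, 0, 0]) cube([300, 1050, 900]);
translate([1800, 0, 0]) cube([300, 1050, 1050]);


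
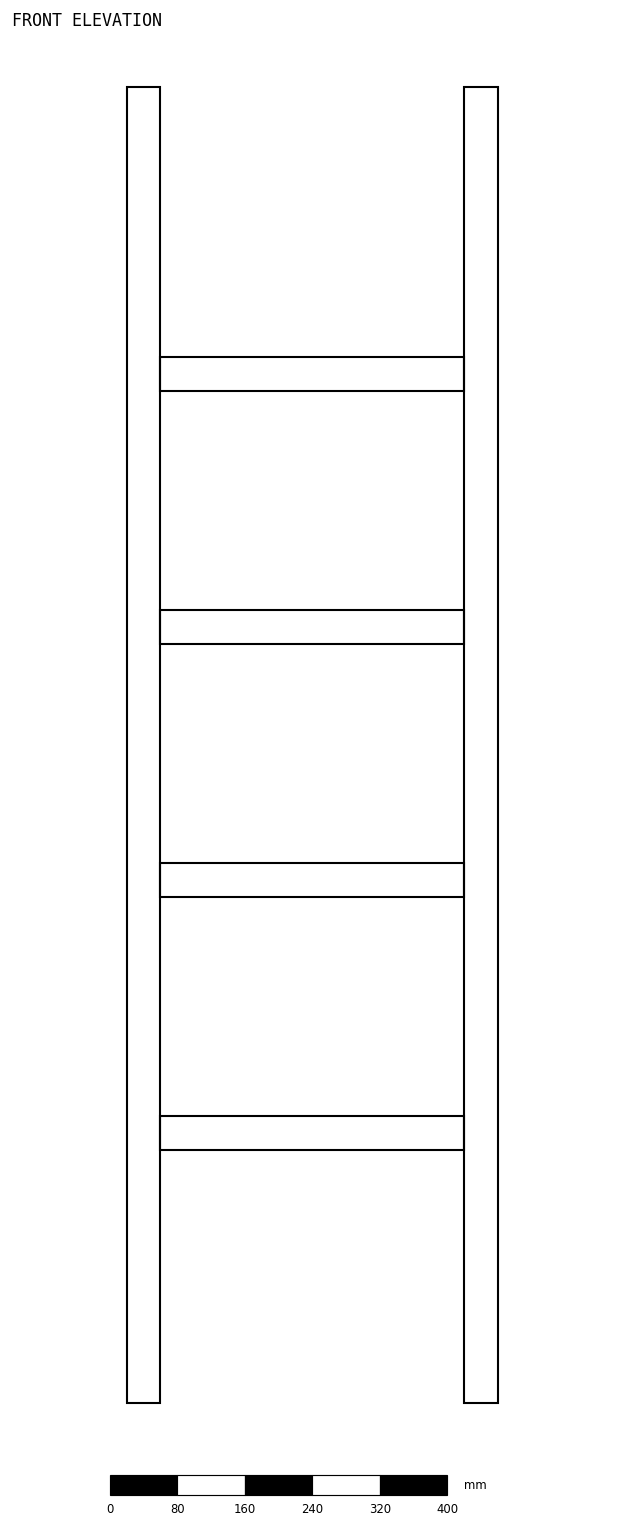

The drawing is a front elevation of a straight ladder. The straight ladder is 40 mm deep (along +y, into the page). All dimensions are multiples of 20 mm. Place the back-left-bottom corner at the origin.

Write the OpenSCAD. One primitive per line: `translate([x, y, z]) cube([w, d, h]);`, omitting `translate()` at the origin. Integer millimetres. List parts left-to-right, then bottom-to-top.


cube([40, 40, 1560]);
translate([40, 0, 300]) cube([360, 40, 40]);
translate([40, 0, 600]) cube([360, 40, 40]);
translate([40, 0, 900]) cube([360, 40, 40]);
translate([40, 0, 1200]) cube([360, 40, 40]);
translate([400, 0, 0]) cube([40, 40, 1560]);


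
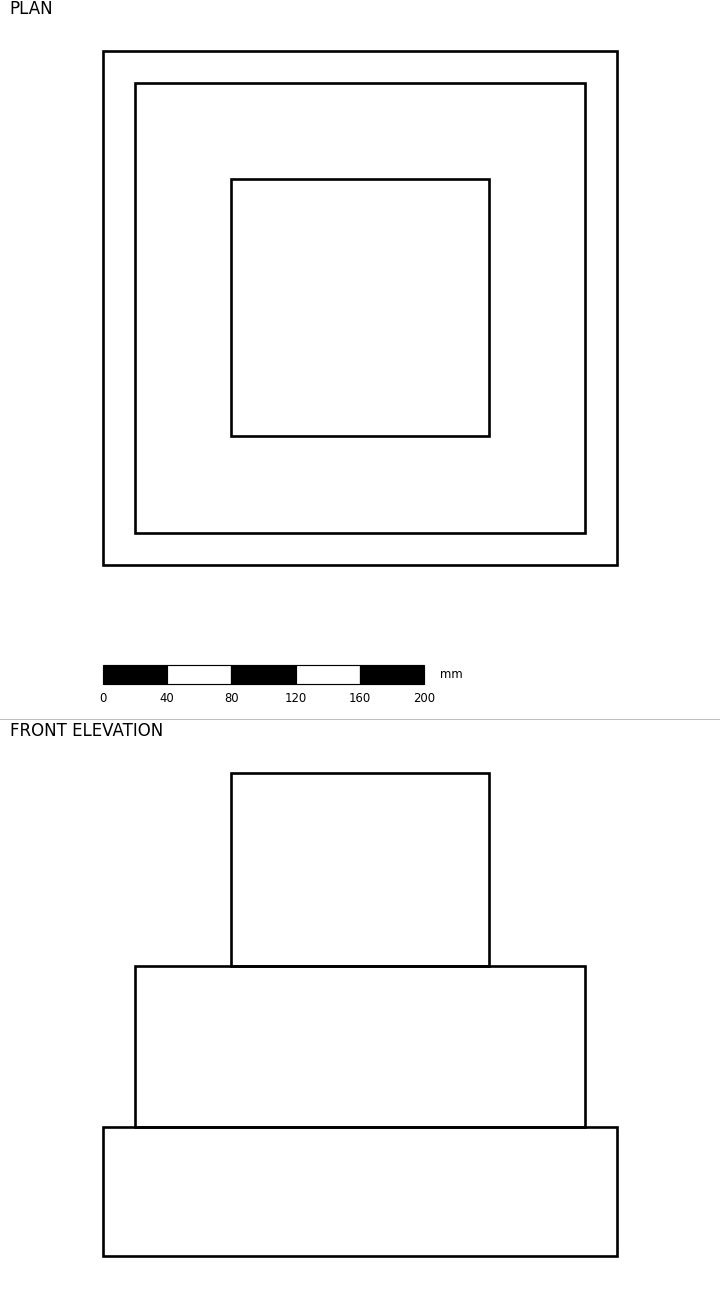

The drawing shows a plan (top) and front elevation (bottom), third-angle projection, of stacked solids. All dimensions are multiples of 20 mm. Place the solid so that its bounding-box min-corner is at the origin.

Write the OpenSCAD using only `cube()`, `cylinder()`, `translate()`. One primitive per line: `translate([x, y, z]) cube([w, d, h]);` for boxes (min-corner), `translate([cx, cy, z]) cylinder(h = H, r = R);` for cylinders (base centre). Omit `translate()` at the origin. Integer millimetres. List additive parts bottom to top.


cube([320, 320, 80]);
translate([20, 20, 80]) cube([280, 280, 100]);
translate([80, 80, 180]) cube([160, 160, 120]);


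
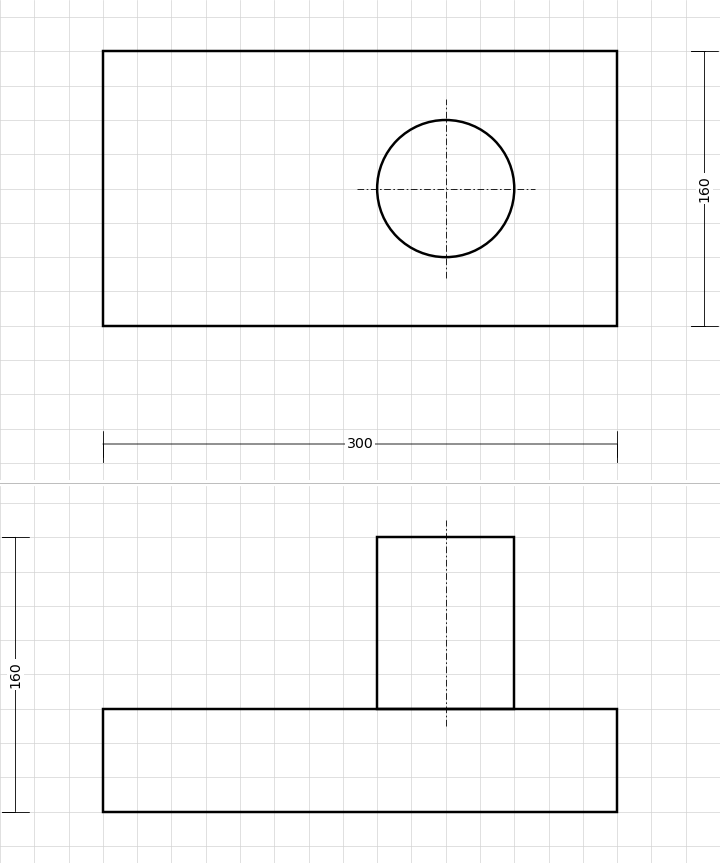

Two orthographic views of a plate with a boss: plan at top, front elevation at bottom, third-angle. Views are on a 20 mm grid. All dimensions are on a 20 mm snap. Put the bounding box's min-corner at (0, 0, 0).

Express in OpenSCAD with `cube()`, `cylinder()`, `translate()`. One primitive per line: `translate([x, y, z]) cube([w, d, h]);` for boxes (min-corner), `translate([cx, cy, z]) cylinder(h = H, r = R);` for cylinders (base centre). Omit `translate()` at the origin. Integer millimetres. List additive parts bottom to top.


cube([300, 160, 60]);
translate([200, 80, 60]) cylinder(h = 100, r = 40);


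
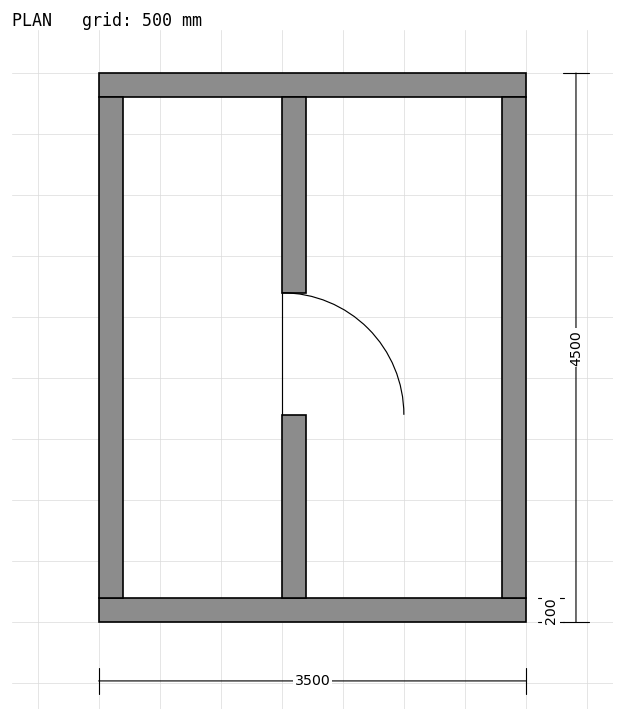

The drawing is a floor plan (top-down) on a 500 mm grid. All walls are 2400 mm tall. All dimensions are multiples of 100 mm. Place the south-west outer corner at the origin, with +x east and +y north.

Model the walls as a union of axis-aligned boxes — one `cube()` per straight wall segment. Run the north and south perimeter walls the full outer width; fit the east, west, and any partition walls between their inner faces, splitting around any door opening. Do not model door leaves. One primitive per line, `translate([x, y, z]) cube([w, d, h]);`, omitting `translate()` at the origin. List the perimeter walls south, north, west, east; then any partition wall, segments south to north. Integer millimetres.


cube([3500, 200, 2400]);
translate([0, 4300, 0]) cube([3500, 200, 2400]);
translate([0, 200, 0]) cube([200, 4100, 2400]);
translate([3300, 200, 0]) cube([200, 4100, 2400]);
translate([1500, 200, 0]) cube([200, 1500, 2400]);
translate([1500, 2700, 0]) cube([200, 1600, 2400]);
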